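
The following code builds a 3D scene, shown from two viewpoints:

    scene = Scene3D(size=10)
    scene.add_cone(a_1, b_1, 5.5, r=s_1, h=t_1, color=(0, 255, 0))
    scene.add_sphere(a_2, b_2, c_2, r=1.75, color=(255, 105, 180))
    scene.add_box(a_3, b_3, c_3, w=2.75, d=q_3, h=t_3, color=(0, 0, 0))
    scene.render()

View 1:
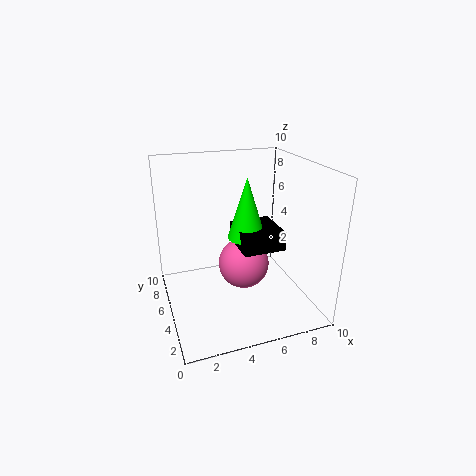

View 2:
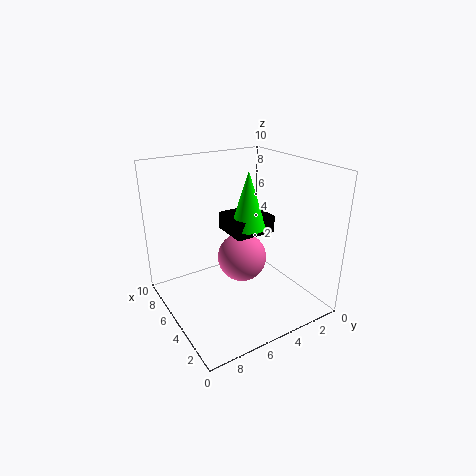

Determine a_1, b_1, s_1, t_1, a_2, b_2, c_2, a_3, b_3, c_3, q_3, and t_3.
a_1 = 5.25; b_1 = 4; s_1 = 1.25; t_1 = 4; a_2 = 5.25; b_2 = 4.5; c_2 = 3.25; a_3 = 4.5; b_3 = 2.25; c_3 = 5; q_3 = 3; t_3 = 1.25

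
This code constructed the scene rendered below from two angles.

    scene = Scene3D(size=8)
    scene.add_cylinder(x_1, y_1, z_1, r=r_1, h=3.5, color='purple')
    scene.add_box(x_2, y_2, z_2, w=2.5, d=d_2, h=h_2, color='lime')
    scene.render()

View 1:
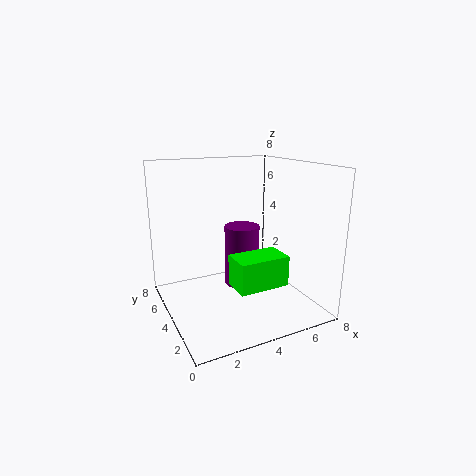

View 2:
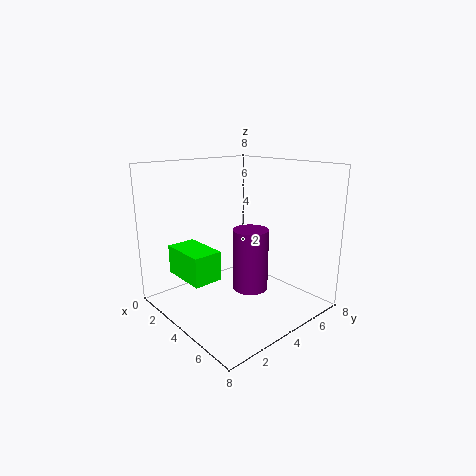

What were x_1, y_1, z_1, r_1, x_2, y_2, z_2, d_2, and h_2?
x_1 = 4.5
y_1 = 4.5
z_1 = 1
r_1 = 1
x_2 = 2.5
y_2 = 0.5
z_2 = 2.5
d_2 = 1.5
h_2 = 1.5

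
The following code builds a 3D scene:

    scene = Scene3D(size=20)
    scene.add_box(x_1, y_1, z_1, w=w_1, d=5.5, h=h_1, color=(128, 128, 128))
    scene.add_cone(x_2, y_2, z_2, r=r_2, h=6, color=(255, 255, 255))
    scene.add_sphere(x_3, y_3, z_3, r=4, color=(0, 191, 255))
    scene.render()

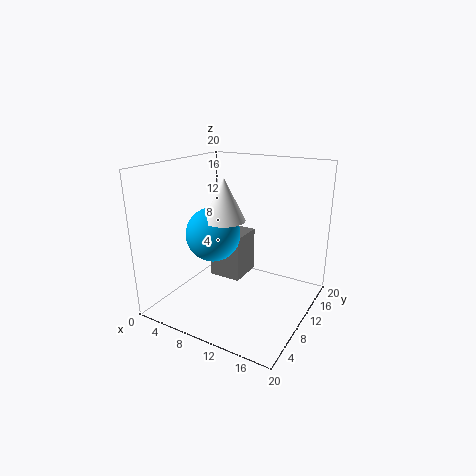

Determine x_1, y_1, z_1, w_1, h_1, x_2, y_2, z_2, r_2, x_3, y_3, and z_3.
x_1 = 3.5
y_1 = 12.5
z_1 = 1.5
w_1 = 5
h_1 = 7
x_2 = 7.5
y_2 = 10.5
z_2 = 12
r_2 = 3
x_3 = 5.5
y_3 = 10.5
z_3 = 9.5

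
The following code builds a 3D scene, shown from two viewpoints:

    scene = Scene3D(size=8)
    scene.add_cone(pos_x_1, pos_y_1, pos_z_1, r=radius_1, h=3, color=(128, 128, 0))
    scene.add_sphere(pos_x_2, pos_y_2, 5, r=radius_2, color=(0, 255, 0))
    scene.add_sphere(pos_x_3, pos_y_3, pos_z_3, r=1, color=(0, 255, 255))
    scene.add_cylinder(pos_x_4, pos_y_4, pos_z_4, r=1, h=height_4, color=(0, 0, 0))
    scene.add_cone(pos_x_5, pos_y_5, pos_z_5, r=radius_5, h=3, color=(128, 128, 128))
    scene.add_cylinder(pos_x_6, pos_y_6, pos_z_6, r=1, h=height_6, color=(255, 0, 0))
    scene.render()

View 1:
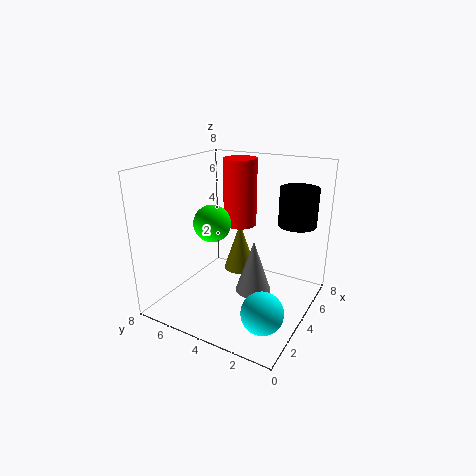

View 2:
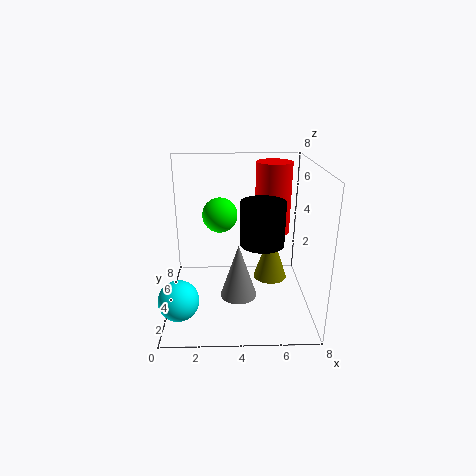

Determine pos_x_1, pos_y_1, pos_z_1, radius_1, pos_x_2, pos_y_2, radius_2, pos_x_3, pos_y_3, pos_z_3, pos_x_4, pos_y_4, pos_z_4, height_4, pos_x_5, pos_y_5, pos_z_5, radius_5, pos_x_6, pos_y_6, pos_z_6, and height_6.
pos_x_1 = 6, pos_y_1 = 5, pos_z_1 = 1, radius_1 = 1, pos_x_2 = 3, pos_y_2 = 5, radius_2 = 1, pos_x_3 = 1, pos_y_3 = 1, pos_z_3 = 2, pos_x_4 = 5, pos_y_4 = 1, pos_z_4 = 5, height_4 = 2, pos_x_5 = 4, pos_y_5 = 3, pos_z_5 = 1, radius_5 = 1, pos_x_6 = 6, pos_y_6 = 5, pos_z_6 = 4, height_6 = 4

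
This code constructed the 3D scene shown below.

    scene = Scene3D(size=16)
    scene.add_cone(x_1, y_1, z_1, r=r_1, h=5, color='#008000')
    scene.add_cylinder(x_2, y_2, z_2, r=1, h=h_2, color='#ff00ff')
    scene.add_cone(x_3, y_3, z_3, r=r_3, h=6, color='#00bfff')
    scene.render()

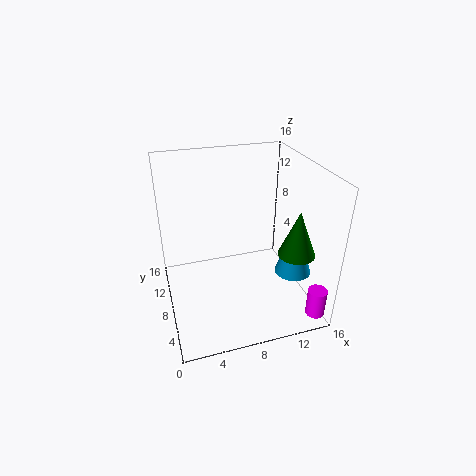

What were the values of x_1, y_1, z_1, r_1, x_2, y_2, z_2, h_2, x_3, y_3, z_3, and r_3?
x_1 = 13.5
y_1 = 4.5
z_1 = 7
r_1 = 2
x_2 = 14.5
y_2 = 1
z_2 = 1.5
h_2 = 3
x_3 = 13.5
y_3 = 5
z_3 = 4.5
r_3 = 2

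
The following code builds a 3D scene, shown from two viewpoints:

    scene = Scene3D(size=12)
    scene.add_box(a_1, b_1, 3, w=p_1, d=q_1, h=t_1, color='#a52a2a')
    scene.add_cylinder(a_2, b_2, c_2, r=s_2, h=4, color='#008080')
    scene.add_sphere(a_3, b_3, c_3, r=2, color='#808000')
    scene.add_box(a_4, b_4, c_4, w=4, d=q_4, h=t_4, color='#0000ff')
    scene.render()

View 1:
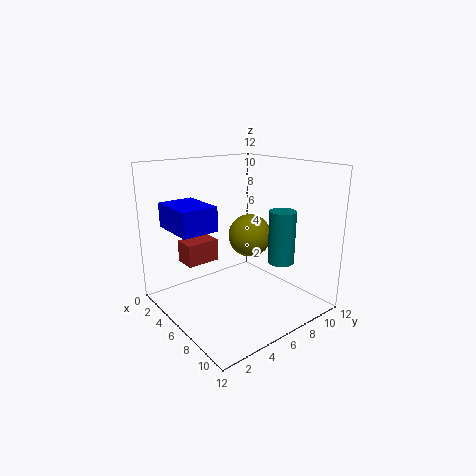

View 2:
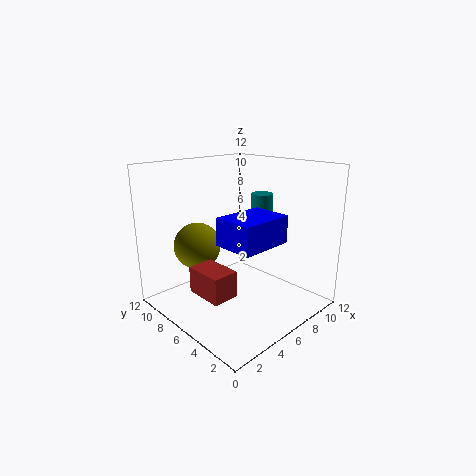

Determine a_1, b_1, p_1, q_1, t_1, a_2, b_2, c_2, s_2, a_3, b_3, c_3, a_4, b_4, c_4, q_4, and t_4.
a_1 = 1, b_1 = 3, p_1 = 2, q_1 = 3, t_1 = 2, a_2 = 10, b_2 = 7, c_2 = 5, s_2 = 1, a_3 = 4, b_3 = 9, c_3 = 5, a_4 = 2, b_4 = 1, c_4 = 7, q_4 = 3, t_4 = 2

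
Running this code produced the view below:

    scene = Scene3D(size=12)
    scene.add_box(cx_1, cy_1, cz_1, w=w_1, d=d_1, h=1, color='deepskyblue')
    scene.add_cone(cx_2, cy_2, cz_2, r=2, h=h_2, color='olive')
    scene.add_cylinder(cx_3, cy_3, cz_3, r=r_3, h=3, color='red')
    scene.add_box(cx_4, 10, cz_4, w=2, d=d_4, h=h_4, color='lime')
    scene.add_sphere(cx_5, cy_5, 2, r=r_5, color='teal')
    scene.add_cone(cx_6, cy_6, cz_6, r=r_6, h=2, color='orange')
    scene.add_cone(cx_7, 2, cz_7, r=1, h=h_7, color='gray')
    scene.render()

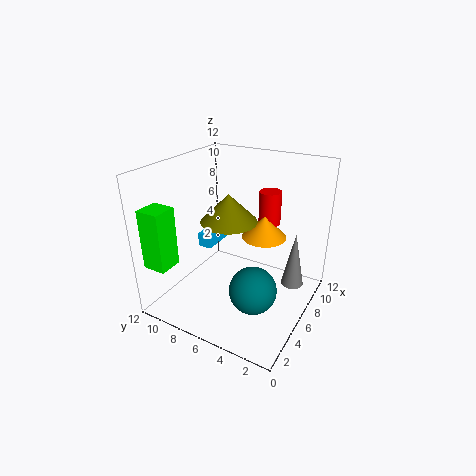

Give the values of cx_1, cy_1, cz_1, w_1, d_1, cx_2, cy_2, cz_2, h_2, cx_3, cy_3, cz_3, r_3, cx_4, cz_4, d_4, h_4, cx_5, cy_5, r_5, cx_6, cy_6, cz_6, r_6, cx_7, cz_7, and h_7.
cx_1 = 2; cy_1 = 6; cz_1 = 7; w_1 = 4; d_1 = 1; cx_2 = 3; cy_2 = 5; cz_2 = 9; h_2 = 2; cx_3 = 10; cy_3 = 5; cz_3 = 6; r_3 = 1; cx_4 = 1; cz_4 = 4; d_4 = 2; h_4 = 5; cx_5 = 5; cy_5 = 4; r_5 = 2; cx_6 = 9; cy_6 = 5; cz_6 = 5; r_6 = 2; cx_7 = 9; cz_7 = 1; h_7 = 5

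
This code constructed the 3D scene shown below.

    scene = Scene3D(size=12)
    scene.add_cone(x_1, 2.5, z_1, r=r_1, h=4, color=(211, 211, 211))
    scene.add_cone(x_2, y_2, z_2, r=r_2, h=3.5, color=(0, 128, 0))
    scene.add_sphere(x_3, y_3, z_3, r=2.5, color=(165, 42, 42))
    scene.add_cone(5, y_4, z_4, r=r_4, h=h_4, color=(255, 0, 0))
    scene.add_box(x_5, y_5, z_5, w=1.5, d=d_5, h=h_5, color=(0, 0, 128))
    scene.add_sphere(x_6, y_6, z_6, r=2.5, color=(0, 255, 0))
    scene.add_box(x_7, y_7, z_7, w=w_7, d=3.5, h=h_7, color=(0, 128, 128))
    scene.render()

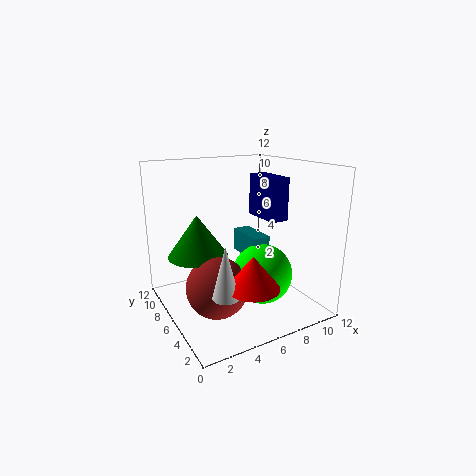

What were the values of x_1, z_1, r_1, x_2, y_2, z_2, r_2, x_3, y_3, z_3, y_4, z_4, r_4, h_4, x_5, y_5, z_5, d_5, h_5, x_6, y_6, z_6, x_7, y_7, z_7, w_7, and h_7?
x_1 = 3, z_1 = 3, r_1 = 1, x_2 = 3, y_2 = 7.5, z_2 = 4.5, r_2 = 2.5, x_3 = 3.5, y_3 = 5, z_3 = 2.5, y_4 = 2, z_4 = 3.5, r_4 = 2, h_4 = 2.5, x_5 = 8, y_5 = 4, z_5 = 7.5, d_5 = 3.5, h_5 = 3.5, x_6 = 7.5, y_6 = 4.5, z_6 = 3, x_7 = 7, y_7 = 5, z_7 = 4, w_7 = 1.5, h_7 = 2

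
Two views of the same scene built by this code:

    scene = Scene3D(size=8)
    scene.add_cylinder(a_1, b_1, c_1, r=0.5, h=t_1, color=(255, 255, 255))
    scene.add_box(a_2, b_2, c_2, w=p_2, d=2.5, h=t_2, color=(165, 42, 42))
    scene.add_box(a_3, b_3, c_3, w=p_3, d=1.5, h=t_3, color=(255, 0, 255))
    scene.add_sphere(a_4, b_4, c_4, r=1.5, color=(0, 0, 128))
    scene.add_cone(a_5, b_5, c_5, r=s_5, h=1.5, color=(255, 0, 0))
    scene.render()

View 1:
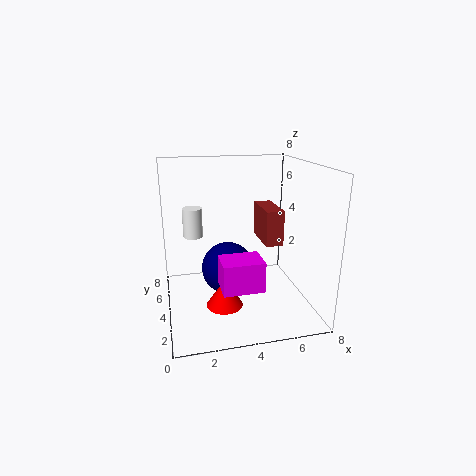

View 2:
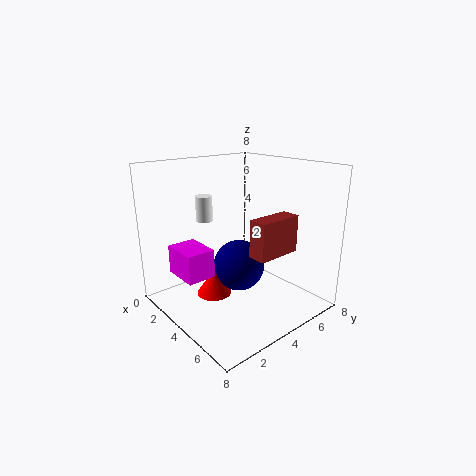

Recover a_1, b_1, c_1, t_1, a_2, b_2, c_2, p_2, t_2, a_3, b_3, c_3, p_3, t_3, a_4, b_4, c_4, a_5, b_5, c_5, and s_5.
a_1 = 1.5
b_1 = 3.5
c_1 = 4.5
t_1 = 1.5
a_2 = 5.5
b_2 = 3.5
c_2 = 3.5
p_2 = 1
t_2 = 2
a_3 = 2.5
b_3 = 0.5
c_3 = 2.5
p_3 = 2
t_3 = 1.5
a_4 = 3.5
b_4 = 4.5
c_4 = 2
a_5 = 3
b_5 = 3
c_5 = 0.5
s_5 = 1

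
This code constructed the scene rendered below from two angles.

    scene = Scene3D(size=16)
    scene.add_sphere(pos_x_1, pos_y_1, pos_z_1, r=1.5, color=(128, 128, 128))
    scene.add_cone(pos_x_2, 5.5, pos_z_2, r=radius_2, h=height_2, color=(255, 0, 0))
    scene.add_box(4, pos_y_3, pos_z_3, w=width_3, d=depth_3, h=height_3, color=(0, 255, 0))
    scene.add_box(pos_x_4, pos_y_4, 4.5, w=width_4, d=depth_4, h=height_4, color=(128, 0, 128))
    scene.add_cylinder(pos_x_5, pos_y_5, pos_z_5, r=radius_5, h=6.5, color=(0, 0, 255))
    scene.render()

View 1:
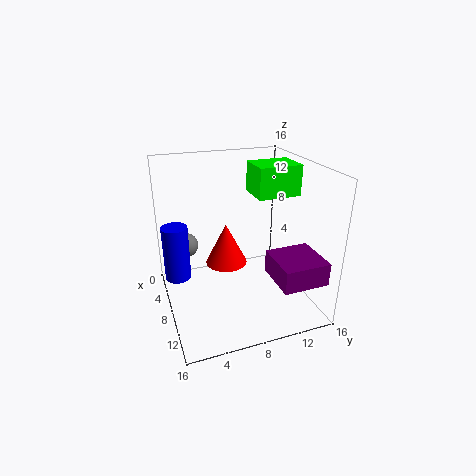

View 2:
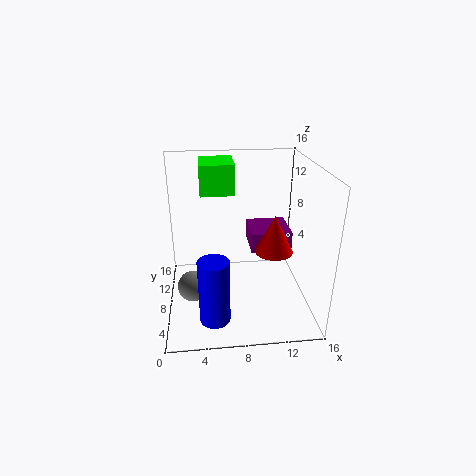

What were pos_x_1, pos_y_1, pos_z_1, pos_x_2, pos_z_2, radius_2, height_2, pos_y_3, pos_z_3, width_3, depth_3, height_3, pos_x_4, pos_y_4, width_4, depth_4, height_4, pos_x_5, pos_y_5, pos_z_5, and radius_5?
pos_x_1 = 3
pos_y_1 = 3
pos_z_1 = 5.5
pos_x_2 = 11.5
pos_z_2 = 7.5
radius_2 = 2
height_2 = 4
pos_y_3 = 10.5
pos_z_3 = 12
width_3 = 4
depth_3 = 5
height_3 = 3.5
pos_x_4 = 10
pos_y_4 = 10.5
width_4 = 5
depth_4 = 5
height_4 = 2.5
pos_x_5 = 5
pos_y_5 = 1.5
pos_z_5 = 2.5
radius_5 = 1.5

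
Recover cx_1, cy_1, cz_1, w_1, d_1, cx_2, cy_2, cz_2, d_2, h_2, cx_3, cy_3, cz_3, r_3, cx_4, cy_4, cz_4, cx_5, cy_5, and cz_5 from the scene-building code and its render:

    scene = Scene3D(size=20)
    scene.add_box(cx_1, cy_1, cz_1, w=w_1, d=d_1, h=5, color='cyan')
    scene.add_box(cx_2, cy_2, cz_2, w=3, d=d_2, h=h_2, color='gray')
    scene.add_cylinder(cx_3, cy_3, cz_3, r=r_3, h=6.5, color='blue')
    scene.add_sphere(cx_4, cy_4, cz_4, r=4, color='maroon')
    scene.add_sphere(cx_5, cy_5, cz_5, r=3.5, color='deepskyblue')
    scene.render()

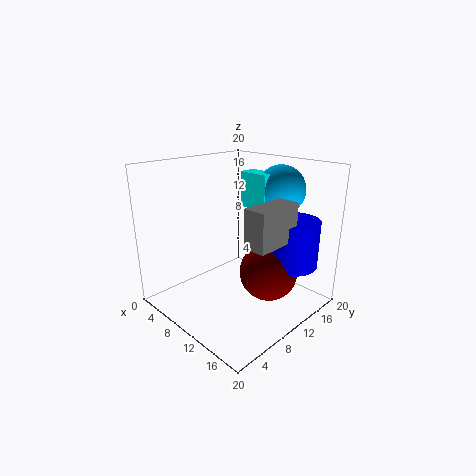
cx_1 = 7.5
cy_1 = 13
cz_1 = 13.5
w_1 = 4.5
d_1 = 2.5
cx_2 = 14.5
cy_2 = 6.5
cz_2 = 11
d_2 = 6.5
h_2 = 5
cx_3 = 16
cy_3 = 14.5
cz_3 = 6.5
r_3 = 3.5
cx_4 = 14
cy_4 = 12
cz_4 = 5.5
cx_5 = 12
cy_5 = 16.5
cz_5 = 16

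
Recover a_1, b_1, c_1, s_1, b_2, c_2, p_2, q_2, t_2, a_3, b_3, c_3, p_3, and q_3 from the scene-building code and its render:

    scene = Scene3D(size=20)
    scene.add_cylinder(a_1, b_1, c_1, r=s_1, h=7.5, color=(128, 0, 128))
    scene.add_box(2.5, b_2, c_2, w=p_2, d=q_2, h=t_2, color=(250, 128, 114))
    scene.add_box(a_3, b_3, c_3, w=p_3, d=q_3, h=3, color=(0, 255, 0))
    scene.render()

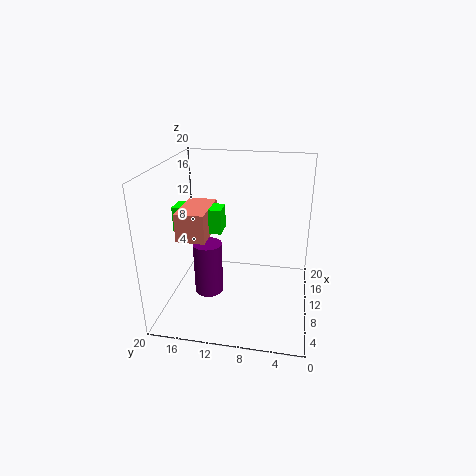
a_1 = 8.5
b_1 = 14
c_1 = 2
s_1 = 2
b_2 = 12.5
c_2 = 12.5
p_2 = 6
q_2 = 3.5
t_2 = 3.5
a_3 = 4.5
b_3 = 11
c_3 = 13
p_3 = 2.5
q_3 = 6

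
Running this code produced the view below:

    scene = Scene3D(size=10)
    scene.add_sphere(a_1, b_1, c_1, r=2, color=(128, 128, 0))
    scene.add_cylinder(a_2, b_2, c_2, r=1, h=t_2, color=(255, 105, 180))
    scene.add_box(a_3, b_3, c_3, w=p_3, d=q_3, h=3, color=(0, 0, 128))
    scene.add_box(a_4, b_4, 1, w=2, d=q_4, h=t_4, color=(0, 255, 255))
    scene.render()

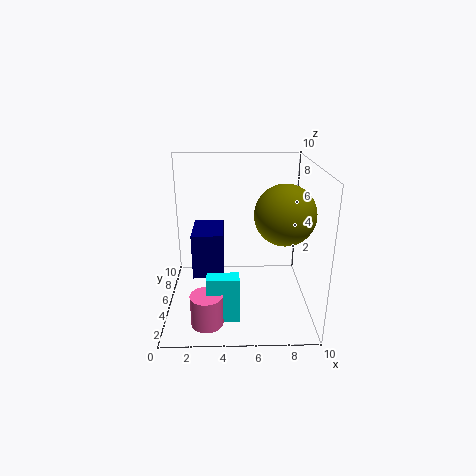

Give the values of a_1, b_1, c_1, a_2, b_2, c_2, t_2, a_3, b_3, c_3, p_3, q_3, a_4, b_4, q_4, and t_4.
a_1 = 8, b_1 = 4, c_1 = 7, a_2 = 3, b_2 = 1, c_2 = 1, t_2 = 2, a_3 = 2, b_3 = 3, c_3 = 3, p_3 = 2, q_3 = 3, a_4 = 3, b_4 = 1, q_4 = 1, t_4 = 3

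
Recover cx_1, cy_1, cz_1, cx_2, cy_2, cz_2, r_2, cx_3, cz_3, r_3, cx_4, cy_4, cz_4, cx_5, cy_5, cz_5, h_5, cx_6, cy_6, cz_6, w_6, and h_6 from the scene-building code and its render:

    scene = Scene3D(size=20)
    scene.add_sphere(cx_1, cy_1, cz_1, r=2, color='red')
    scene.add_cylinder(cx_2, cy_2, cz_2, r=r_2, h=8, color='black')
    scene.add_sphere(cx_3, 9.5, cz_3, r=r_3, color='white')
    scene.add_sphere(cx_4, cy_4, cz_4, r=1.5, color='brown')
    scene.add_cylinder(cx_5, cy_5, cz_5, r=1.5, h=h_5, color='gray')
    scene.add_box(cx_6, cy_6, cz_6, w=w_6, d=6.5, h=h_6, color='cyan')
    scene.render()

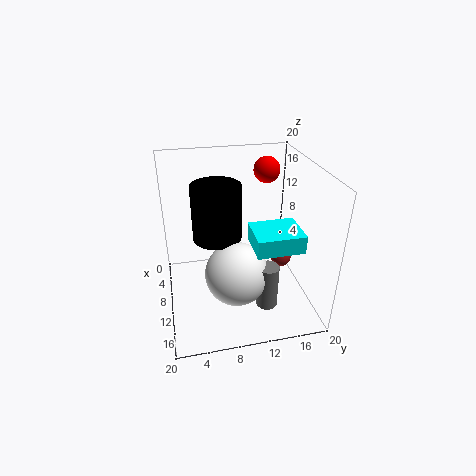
cx_1 = 3; cy_1 = 16; cz_1 = 17; cx_2 = 7.5; cy_2 = 7.5; cz_2 = 9; r_2 = 3.5; cx_3 = 11.5; cz_3 = 5; r_3 = 4.5; cx_4 = 10; cy_4 = 16.5; cz_4 = 6; cx_5 = 13.5; cy_5 = 13.5; cz_5 = 0.5; h_5 = 6.5; cx_6 = 9.5; cy_6 = 11.5; cz_6 = 9.5; w_6 = 5.5; h_6 = 2.5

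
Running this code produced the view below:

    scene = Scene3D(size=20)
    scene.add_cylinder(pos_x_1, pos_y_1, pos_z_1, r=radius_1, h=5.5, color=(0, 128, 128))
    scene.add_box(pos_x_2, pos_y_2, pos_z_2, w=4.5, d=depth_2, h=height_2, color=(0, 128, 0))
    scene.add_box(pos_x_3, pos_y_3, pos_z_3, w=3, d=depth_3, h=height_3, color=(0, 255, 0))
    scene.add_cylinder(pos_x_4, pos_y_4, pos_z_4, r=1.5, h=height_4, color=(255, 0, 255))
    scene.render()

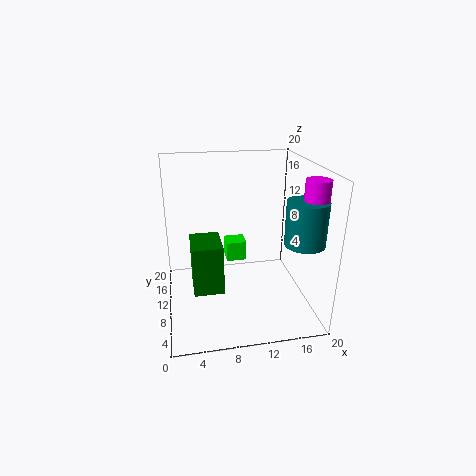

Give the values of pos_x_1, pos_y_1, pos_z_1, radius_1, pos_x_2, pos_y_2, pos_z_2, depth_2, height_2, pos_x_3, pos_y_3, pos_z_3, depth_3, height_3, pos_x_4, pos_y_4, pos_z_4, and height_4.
pos_x_1 = 17, pos_y_1 = 3.5, pos_z_1 = 11.5, radius_1 = 2.5, pos_x_2 = 3.5, pos_y_2 = 10, pos_z_2 = 1, depth_2 = 6, height_2 = 7.5, pos_x_3 = 9, pos_y_3 = 13.5, pos_z_3 = 4.5, depth_3 = 3, height_3 = 3, pos_x_4 = 18, pos_y_4 = 3.5, pos_z_4 = 16, height_4 = 3.5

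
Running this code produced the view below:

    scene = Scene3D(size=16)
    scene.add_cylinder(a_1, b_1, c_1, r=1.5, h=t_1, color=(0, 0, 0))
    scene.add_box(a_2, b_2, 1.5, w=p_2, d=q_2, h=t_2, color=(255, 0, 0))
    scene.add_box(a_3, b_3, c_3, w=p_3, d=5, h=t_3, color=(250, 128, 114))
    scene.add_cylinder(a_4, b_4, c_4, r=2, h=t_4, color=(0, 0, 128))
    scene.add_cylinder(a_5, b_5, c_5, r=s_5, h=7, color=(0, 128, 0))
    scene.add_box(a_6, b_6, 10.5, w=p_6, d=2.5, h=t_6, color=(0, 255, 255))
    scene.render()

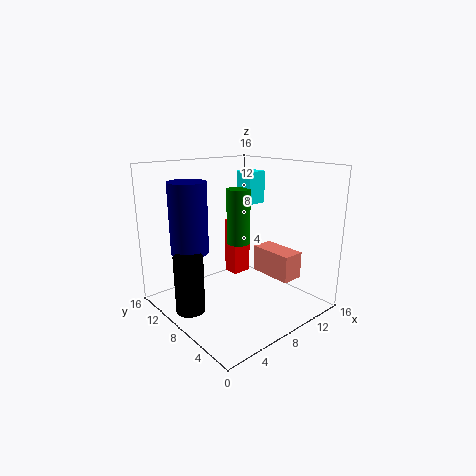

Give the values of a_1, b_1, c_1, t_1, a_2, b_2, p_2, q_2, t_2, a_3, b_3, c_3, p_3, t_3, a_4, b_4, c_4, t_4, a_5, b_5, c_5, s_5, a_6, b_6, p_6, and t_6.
a_1 = 1.5, b_1 = 8, c_1 = 1.5, t_1 = 6, a_2 = 10.5, b_2 = 11.5, p_2 = 2.5, q_2 = 2, t_2 = 7, a_3 = 10.5, b_3 = 3, c_3 = 3.5, p_3 = 2.5, t_3 = 3, a_4 = 3, b_4 = 10, c_4 = 7, t_4 = 7.5, a_5 = 11.5, b_5 = 12, c_5 = 5.5, s_5 = 1.5, a_6 = 12.5, b_6 = 11, p_6 = 2.5, t_6 = 4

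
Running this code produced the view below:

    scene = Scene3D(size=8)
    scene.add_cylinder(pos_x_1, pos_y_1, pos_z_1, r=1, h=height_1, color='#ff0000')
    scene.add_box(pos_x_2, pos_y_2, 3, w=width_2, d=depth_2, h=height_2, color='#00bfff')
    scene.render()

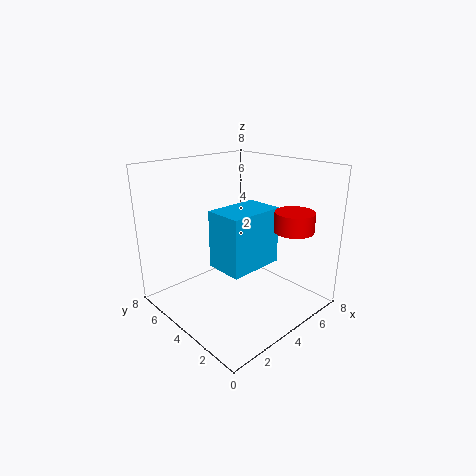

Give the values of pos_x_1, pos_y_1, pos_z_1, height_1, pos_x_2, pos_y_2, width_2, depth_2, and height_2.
pos_x_1 = 5
pos_y_1 = 1
pos_z_1 = 5
height_1 = 1
pos_x_2 = 2
pos_y_2 = 2
width_2 = 3
depth_2 = 2
height_2 = 3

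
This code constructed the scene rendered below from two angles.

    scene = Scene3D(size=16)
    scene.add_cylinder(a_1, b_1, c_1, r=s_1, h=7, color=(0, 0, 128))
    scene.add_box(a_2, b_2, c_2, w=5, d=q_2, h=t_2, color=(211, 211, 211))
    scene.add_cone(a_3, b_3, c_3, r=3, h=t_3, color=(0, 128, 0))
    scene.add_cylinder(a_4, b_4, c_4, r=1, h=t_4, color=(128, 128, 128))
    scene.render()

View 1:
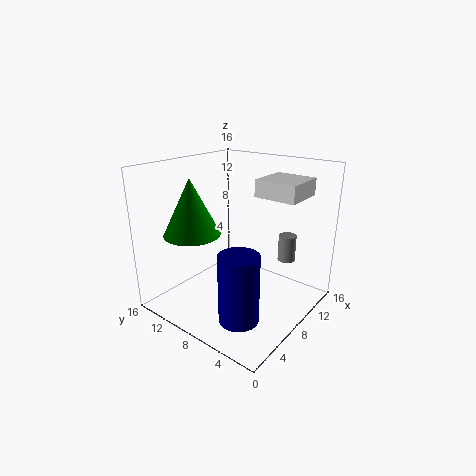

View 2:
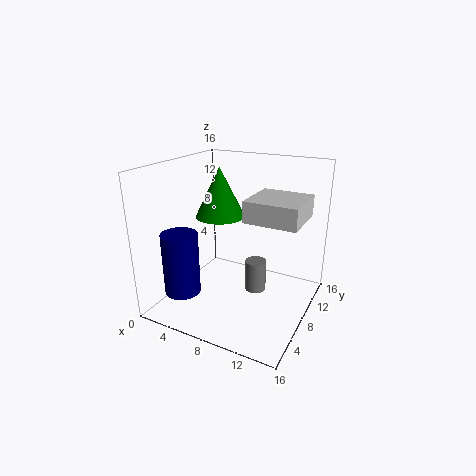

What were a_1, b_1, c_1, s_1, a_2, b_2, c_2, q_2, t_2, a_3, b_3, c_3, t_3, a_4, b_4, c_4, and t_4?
a_1 = 3, b_1 = 4, c_1 = 2, s_1 = 2, a_2 = 11, b_2 = 3, c_2 = 12, q_2 = 5, t_2 = 2, a_3 = 4, b_3 = 11, c_3 = 9, t_3 = 6, a_4 = 12, b_4 = 4, c_4 = 5, t_4 = 3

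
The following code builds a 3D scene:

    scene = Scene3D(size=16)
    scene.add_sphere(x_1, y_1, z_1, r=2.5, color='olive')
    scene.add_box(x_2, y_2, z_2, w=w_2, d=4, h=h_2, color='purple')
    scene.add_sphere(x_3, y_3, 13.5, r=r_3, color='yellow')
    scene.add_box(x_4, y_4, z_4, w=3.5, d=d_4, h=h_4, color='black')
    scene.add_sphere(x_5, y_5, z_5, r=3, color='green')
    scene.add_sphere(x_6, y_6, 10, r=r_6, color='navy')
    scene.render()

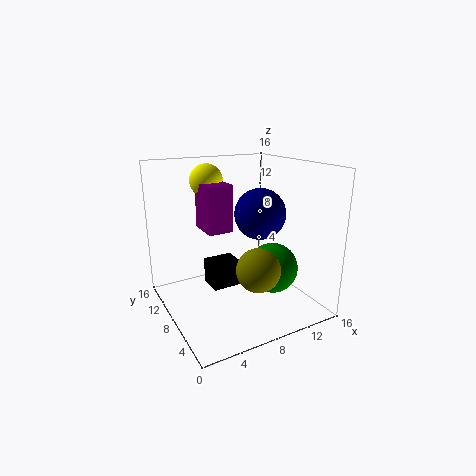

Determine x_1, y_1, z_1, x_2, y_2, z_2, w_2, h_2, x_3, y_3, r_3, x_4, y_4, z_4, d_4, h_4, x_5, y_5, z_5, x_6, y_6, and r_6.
x_1 = 9.5; y_1 = 6; z_1 = 4.5; x_2 = 5.5; y_2 = 10; z_2 = 8; w_2 = 3; h_2 = 5.5; x_3 = 7; y_3 = 14; r_3 = 2; x_4 = 5.5; y_4 = 9; z_4 = 1.5; d_4 = 3; h_4 = 3; x_5 = 12.5; y_5 = 7.5; z_5 = 3.5; x_6 = 11.5; y_6 = 9; r_6 = 3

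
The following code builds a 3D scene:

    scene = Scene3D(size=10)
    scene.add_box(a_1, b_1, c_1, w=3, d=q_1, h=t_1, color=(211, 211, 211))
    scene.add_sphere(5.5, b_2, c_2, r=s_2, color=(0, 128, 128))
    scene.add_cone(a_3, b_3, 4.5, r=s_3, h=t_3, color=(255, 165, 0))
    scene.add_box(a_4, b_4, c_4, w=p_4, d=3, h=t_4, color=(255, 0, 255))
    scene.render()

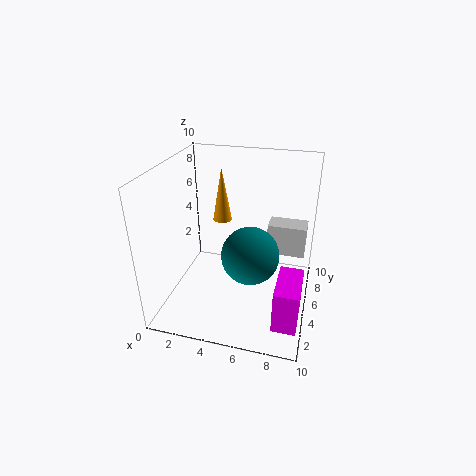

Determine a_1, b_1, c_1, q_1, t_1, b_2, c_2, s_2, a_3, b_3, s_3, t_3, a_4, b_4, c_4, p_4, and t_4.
a_1 = 6.5
b_1 = 8.25
c_1 = 2
q_1 = 1.75
t_1 = 2.5
b_2 = 6.75
c_2 = 2.5
s_2 = 2.25
a_3 = 2.75
b_3 = 8.5
s_3 = 0.75
t_3 = 4.25
a_4 = 8.25
b_4 = 0.5
c_4 = 1.5
p_4 = 1.5
t_4 = 2.75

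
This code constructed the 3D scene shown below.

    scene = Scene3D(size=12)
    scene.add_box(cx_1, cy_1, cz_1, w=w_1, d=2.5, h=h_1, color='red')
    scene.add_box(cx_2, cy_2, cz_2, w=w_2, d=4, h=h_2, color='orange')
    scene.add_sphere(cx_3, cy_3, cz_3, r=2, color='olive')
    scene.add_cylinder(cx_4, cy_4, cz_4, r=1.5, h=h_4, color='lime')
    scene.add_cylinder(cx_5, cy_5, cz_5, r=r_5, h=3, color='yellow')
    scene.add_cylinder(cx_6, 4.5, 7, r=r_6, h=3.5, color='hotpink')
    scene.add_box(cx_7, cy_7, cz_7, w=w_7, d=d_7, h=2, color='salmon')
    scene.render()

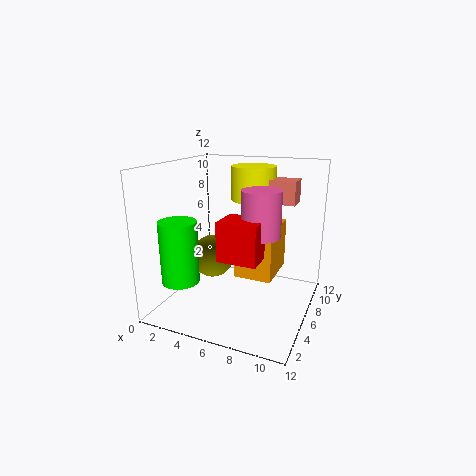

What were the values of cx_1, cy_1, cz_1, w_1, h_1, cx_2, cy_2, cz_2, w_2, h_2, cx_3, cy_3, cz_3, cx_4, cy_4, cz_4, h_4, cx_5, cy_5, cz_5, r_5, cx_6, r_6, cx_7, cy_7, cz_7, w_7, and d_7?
cx_1 = 6, cy_1 = 2, cz_1 = 5.5, w_1 = 3, h_1 = 3, cx_2 = 6.5, cy_2 = 4, cz_2 = 3.5, w_2 = 3, h_2 = 4, cx_3 = 2.5, cy_3 = 8, cz_3 = 3, cx_4 = 2.5, cy_4 = 2.5, cz_4 = 3, h_4 = 5, cx_5 = 6, cy_5 = 9.5, cz_5 = 8.5, r_5 = 2, cx_6 = 8.5, r_6 = 1.5, cx_7 = 7, cy_7 = 8.5, cz_7 = 8.5, w_7 = 3, d_7 = 2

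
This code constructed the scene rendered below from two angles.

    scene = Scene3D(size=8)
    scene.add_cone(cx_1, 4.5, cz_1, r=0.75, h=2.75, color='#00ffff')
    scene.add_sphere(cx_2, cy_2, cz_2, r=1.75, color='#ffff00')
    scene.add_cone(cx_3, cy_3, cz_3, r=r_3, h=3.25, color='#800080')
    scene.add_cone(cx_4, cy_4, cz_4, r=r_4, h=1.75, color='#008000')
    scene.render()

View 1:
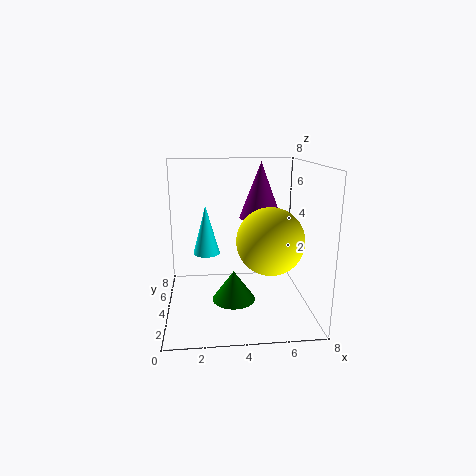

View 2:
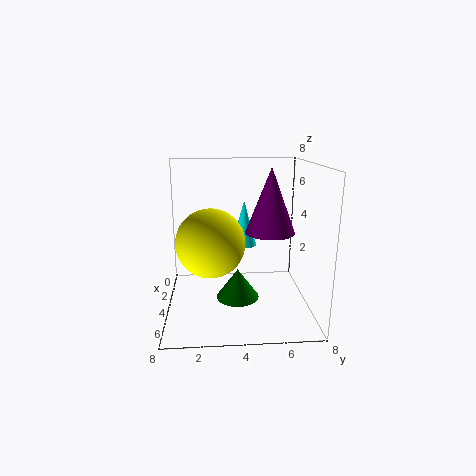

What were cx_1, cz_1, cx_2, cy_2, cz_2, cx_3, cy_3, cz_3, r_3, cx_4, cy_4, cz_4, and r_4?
cx_1 = 2.25; cz_1 = 3; cx_2 = 5.5; cy_2 = 2.5; cz_2 = 4.25; cx_3 = 5.5; cy_3 = 5.5; cz_3 = 4.75; r_3 = 1.25; cx_4 = 3.75; cy_4 = 4; cz_4 = 0.25; r_4 = 1.25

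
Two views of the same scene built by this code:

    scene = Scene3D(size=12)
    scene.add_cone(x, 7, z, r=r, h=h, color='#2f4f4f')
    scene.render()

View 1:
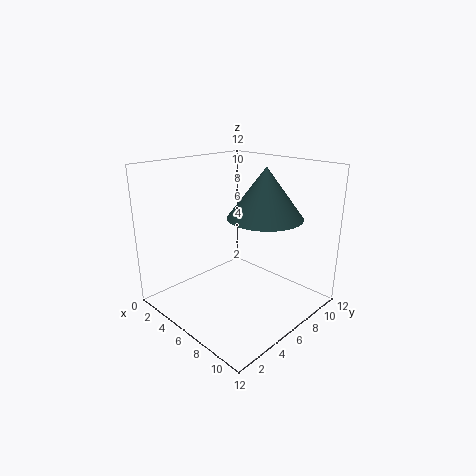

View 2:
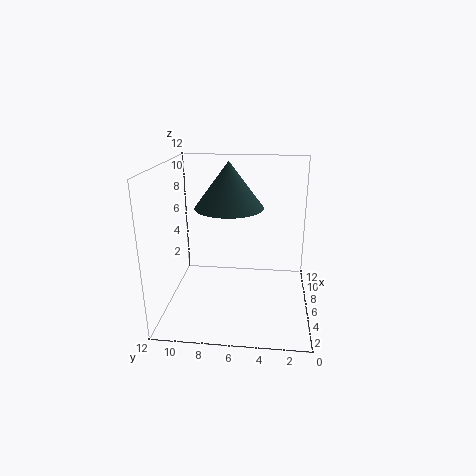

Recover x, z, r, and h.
x = 8; z = 8; r = 3; h = 4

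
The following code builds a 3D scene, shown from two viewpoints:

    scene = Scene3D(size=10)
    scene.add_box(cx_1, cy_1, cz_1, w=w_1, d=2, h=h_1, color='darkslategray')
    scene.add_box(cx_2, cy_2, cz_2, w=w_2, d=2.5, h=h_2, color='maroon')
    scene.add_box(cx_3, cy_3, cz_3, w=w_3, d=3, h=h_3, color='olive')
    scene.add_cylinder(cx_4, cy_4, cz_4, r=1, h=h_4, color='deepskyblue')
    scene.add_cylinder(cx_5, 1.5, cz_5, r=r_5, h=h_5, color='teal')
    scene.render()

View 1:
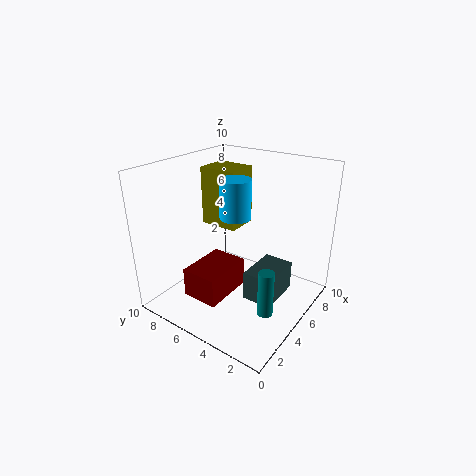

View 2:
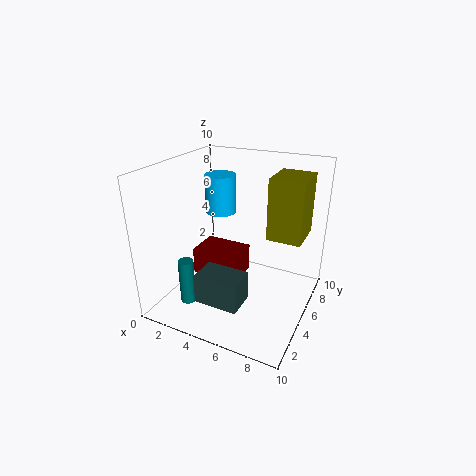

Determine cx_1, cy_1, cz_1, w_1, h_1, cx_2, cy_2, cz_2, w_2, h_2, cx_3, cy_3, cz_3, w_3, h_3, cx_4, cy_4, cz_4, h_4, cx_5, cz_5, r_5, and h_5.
cx_1 = 3.5; cy_1 = 1.5; cz_1 = 1.5; w_1 = 3; h_1 = 2; cx_2 = 1.5; cy_2 = 4.5; cz_2 = 1.5; w_2 = 3.5; h_2 = 2; cx_3 = 6.5; cy_3 = 6.5; cz_3 = 4.5; w_3 = 2.5; h_3 = 4.5; cx_4 = 4; cy_4 = 4.5; cz_4 = 7; h_4 = 2.5; cx_5 = 3; cz_5 = 1.5; r_5 = 0.5; h_5 = 3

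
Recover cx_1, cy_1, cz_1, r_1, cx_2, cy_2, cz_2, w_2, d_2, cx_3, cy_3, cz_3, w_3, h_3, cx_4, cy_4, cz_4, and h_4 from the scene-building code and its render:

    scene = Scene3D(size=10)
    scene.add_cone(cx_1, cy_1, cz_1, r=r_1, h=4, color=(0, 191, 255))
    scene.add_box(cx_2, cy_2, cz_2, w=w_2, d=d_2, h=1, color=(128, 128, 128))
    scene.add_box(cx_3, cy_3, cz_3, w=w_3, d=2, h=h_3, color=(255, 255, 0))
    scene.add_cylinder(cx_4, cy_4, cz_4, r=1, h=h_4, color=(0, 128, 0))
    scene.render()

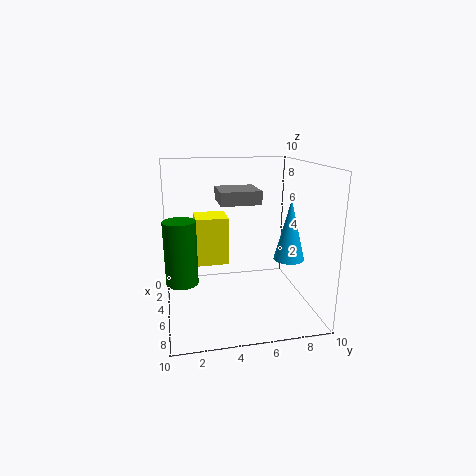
cx_1 = 7
cy_1 = 8
cz_1 = 4
r_1 = 1
cx_2 = 1
cy_2 = 4
cz_2 = 7
w_2 = 3
d_2 = 3
cx_3 = 5
cy_3 = 2
cz_3 = 4
w_3 = 2
h_3 = 3
cx_4 = 7
cy_4 = 1
cz_4 = 3
h_4 = 4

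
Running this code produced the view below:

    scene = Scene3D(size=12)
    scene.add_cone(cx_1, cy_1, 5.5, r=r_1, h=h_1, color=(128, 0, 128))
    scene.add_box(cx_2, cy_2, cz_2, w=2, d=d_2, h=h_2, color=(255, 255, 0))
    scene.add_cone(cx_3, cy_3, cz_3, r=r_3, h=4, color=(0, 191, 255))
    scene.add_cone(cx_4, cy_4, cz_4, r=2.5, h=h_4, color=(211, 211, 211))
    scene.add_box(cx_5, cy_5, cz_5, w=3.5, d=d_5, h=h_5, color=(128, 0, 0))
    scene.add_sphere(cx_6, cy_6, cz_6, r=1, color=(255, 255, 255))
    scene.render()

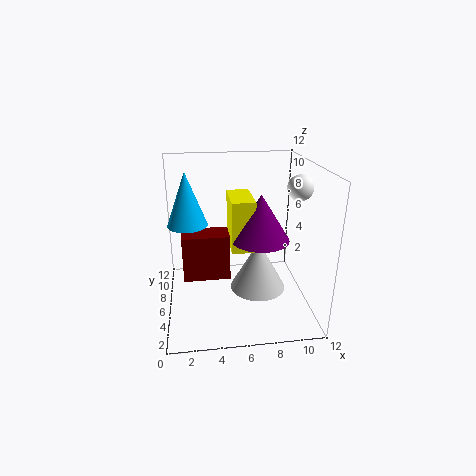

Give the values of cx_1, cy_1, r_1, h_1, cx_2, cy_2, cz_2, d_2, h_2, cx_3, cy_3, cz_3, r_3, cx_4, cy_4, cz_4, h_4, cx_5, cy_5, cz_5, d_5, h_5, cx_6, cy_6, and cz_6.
cx_1 = 8; cy_1 = 6.5; r_1 = 2.5; h_1 = 4; cx_2 = 5.5; cy_2 = 6; cz_2 = 4.5; d_2 = 4; h_2 = 4.5; cx_3 = 2; cy_3 = 4.5; cz_3 = 8; r_3 = 1.5; cx_4 = 8; cy_4 = 7; cz_4 = 0.5; h_4 = 4.5; cx_5 = 1.5; cy_5 = 3; cz_5 = 4; d_5 = 2; h_5 = 3.5; cx_6 = 10.5; cy_6 = 4.5; cz_6 = 10.5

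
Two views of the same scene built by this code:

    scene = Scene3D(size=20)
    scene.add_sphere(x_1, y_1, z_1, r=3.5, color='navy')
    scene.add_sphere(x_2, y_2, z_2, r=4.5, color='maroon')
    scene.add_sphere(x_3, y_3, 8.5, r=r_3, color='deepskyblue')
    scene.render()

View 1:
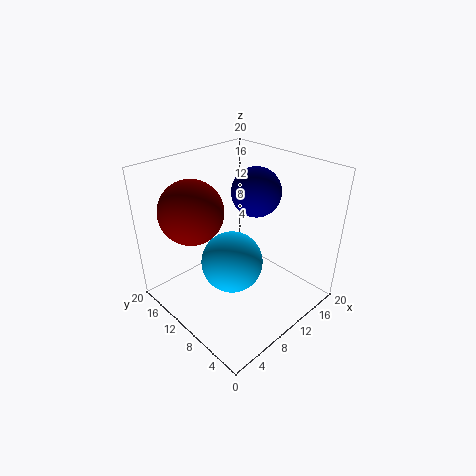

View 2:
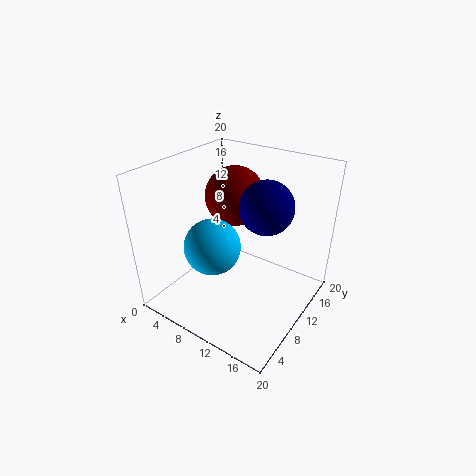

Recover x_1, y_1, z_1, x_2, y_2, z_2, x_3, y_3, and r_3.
x_1 = 14
y_1 = 10.5
z_1 = 15.5
x_2 = 6
y_2 = 15
z_2 = 13.5
x_3 = 7
y_3 = 8
r_3 = 4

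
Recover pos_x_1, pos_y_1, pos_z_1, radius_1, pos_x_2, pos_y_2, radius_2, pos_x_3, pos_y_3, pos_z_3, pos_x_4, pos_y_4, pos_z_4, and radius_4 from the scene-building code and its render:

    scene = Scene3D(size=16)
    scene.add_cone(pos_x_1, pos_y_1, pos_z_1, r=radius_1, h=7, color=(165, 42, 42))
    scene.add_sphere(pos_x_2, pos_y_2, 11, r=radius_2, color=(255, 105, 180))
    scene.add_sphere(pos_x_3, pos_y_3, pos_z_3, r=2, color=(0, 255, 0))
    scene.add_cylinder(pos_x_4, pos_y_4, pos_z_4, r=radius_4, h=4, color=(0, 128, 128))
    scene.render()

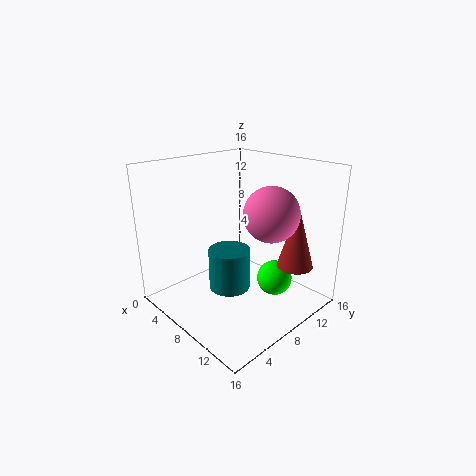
pos_x_1 = 13, pos_y_1 = 12, pos_z_1 = 5, radius_1 = 2, pos_x_2 = 11, pos_y_2 = 10, radius_2 = 3, pos_x_3 = 11, pos_y_3 = 11, pos_z_3 = 3, pos_x_4 = 11, pos_y_4 = 4, pos_z_4 = 5, radius_4 = 2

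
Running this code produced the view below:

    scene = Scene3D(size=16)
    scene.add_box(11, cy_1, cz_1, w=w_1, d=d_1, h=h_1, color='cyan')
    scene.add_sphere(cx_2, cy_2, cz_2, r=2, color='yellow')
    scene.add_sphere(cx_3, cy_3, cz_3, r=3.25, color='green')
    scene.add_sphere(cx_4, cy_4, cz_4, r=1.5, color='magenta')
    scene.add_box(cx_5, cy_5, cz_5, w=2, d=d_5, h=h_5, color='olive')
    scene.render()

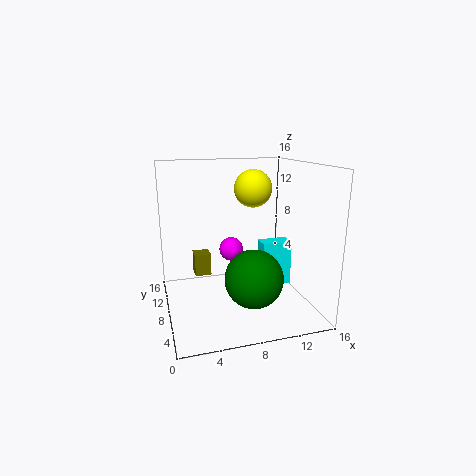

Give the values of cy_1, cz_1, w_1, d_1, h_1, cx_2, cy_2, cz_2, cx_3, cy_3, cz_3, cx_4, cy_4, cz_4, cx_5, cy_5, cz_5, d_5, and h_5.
cy_1 = 7.75; cz_1 = 1.75; w_1 = 3.5; d_1 = 2; h_1 = 5.25; cx_2 = 9.5; cy_2 = 7.5; cz_2 = 13.5; cx_3 = 9.25; cy_3 = 6; cz_3 = 3.75; cx_4 = 8.5; cy_4 = 12.75; cz_4 = 5; cx_5 = 3.75; cy_5 = 12.25; cz_5 = 2; d_5 = 2; h_5 = 2.75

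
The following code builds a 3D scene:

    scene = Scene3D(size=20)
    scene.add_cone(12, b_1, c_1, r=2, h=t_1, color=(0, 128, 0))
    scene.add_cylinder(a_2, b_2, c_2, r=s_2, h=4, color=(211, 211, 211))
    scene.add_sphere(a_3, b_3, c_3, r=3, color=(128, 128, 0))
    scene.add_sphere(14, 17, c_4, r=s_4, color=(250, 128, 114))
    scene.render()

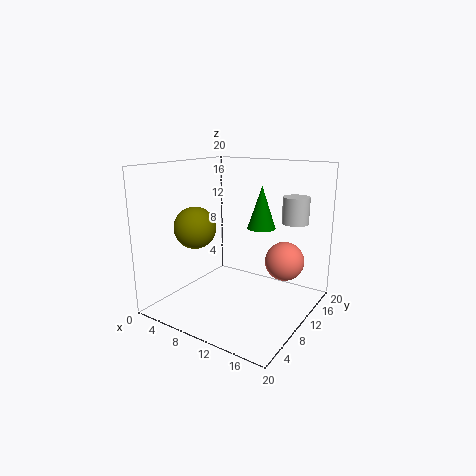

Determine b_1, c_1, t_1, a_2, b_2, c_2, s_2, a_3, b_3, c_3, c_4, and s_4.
b_1 = 13; c_1 = 11; t_1 = 6; a_2 = 15; b_2 = 18; c_2 = 11; s_2 = 2; a_3 = 4; b_3 = 8; c_3 = 11; c_4 = 5; s_4 = 3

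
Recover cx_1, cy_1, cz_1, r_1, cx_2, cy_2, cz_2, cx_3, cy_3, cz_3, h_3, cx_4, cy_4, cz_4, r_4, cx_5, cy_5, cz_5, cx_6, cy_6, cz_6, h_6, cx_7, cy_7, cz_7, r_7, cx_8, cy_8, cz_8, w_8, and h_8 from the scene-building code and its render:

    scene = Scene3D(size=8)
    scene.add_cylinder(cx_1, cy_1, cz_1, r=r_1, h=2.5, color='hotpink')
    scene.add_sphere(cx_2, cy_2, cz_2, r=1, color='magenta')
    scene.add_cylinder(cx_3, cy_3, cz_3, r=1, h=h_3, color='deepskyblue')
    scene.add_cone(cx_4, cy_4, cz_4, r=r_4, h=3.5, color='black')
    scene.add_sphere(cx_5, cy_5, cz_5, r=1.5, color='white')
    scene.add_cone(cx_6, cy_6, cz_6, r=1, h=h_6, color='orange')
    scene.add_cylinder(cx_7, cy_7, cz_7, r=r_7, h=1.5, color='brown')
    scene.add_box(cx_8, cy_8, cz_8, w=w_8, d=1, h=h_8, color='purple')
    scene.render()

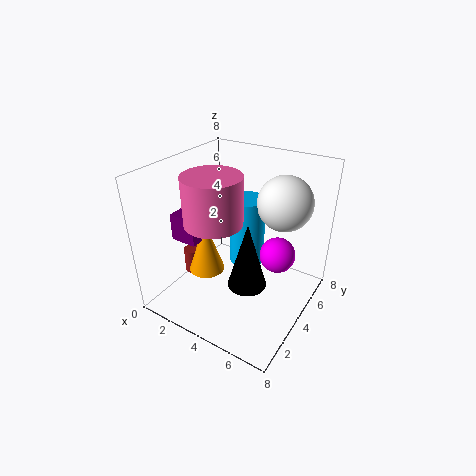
cx_1 = 3.5, cy_1 = 2.5, cz_1 = 5.5, r_1 = 1.5, cx_2 = 6, cy_2 = 5, cz_2 = 3, cx_3 = 4, cy_3 = 5, cz_3 = 2, h_3 = 4, cx_4 = 5.5, cy_4 = 2.5, cz_4 = 2.5, r_4 = 1, cx_5 = 6, cy_5 = 5.5, cz_5 = 6, cx_6 = 2.5, cy_6 = 3, cz_6 = 2, h_6 = 3, cx_7 = 1, cy_7 = 3.5, cz_7 = 1, r_7 = 0.5, cx_8 = 1, cy_8 = 2, cz_8 = 4, w_8 = 1.5, h_8 = 1.5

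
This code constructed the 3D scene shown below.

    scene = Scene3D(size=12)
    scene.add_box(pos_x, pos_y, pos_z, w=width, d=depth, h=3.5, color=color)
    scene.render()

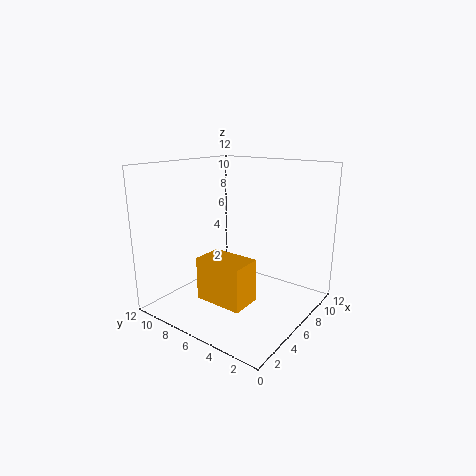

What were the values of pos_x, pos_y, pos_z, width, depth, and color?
pos_x = 2.5, pos_y = 3.5, pos_z = 1.5, width = 2.5, depth = 4, color = 'orange'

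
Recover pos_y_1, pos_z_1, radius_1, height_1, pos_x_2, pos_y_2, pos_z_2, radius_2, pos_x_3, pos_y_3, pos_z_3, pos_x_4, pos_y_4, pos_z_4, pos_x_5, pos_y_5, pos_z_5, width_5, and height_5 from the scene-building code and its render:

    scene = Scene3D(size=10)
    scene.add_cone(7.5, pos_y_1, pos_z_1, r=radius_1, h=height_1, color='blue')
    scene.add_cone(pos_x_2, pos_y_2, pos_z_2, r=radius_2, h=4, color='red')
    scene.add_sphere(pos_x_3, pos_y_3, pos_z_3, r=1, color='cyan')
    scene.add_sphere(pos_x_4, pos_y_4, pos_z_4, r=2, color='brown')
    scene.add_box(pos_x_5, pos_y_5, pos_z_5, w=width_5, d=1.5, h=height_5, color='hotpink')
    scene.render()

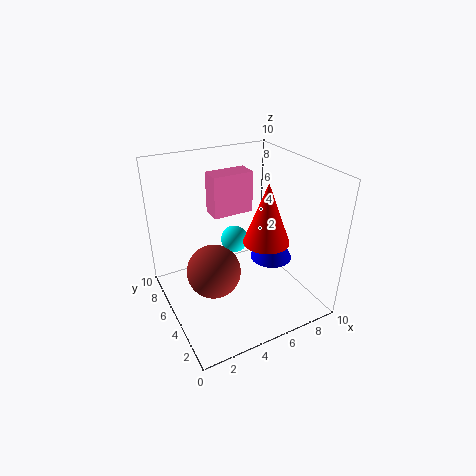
pos_y_1 = 4.5
pos_z_1 = 3
radius_1 = 1.5
height_1 = 3
pos_x_2 = 6
pos_y_2 = 3
pos_z_2 = 5.5
radius_2 = 1.5
pos_x_3 = 5.5
pos_y_3 = 6.5
pos_z_3 = 4
pos_x_4 = 3.5
pos_y_4 = 6
pos_z_4 = 2
pos_x_5 = 4
pos_y_5 = 6.5
pos_z_5 = 6
width_5 = 3
height_5 = 3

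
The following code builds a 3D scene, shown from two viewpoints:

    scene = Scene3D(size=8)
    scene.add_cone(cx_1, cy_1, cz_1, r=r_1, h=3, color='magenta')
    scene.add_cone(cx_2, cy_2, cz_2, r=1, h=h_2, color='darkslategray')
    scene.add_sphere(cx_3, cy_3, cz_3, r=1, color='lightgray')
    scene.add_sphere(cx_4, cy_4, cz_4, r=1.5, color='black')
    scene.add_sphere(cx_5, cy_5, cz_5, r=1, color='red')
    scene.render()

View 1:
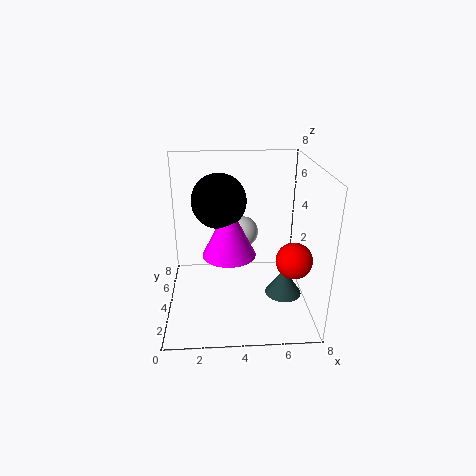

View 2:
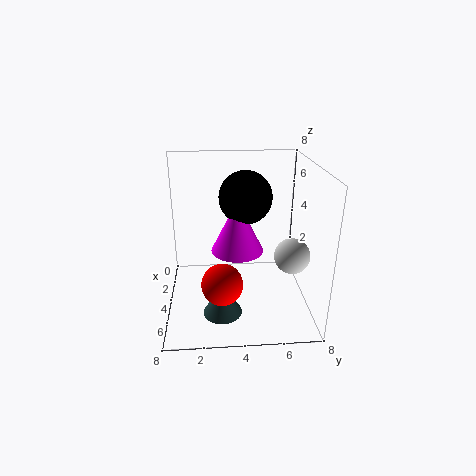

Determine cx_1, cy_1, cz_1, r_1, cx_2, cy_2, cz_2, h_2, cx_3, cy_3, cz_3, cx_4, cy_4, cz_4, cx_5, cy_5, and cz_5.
cx_1 = 3.5; cy_1 = 4; cz_1 = 3; r_1 = 1.5; cx_2 = 6.5; cy_2 = 3; cz_2 = 1; h_2 = 1.5; cx_3 = 4.5; cy_3 = 7; cz_3 = 3; cx_4 = 3; cy_4 = 4.5; cz_4 = 6; cx_5 = 7; cy_5 = 3; cz_5 = 3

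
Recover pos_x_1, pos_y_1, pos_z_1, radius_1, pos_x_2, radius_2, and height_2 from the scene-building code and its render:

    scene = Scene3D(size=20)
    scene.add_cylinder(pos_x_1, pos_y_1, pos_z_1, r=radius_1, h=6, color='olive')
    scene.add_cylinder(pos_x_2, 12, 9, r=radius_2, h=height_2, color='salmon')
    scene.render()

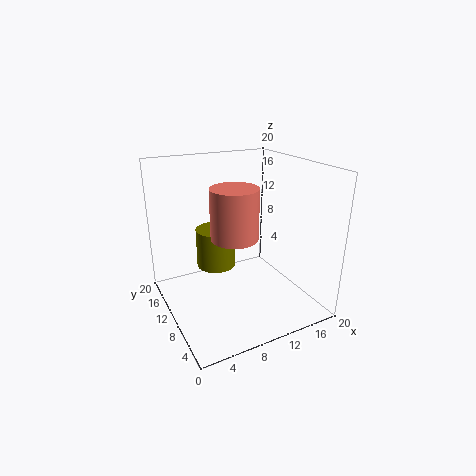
pos_x_1 = 9
pos_y_1 = 15.5
pos_z_1 = 3.5
radius_1 = 3
pos_x_2 = 10.5
radius_2 = 3.5
height_2 = 7.5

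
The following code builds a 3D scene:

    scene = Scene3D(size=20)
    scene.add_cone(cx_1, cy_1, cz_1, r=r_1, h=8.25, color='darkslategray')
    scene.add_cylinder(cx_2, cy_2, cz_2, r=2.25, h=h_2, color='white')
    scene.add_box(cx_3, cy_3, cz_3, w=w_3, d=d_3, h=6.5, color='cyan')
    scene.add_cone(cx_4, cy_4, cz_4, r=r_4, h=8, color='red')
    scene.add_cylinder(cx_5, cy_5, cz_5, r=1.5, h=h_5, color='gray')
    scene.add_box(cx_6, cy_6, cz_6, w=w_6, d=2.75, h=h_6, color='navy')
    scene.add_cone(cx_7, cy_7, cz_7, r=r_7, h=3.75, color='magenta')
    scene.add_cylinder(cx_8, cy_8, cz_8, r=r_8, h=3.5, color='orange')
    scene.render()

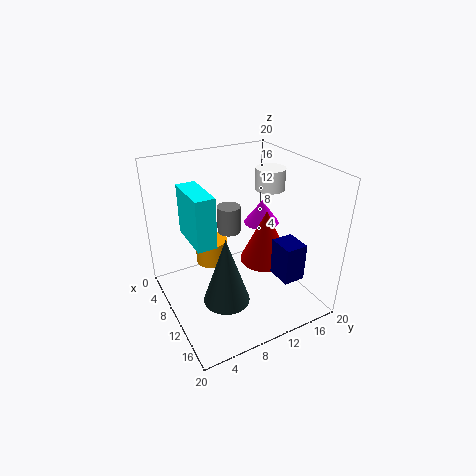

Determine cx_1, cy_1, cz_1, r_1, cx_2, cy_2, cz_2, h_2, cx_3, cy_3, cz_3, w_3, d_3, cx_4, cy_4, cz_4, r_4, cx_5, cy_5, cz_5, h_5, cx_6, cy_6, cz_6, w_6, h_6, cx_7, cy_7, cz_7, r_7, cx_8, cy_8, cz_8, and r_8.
cx_1 = 16.75; cy_1 = 4.75; cz_1 = 6.5; r_1 = 2.75; cx_2 = 6.25; cy_2 = 17.5; cz_2 = 14.5; h_2 = 3.25; cx_3 = 7.25; cy_3 = 2.75; cz_3 = 11.75; w_3 = 6.25; d_3 = 2.5; cx_4 = 9.5; cy_4 = 15; cz_4 = 4.75; r_4 = 3.75; cx_5 = 10.75; cy_5 = 8.25; cz_5 = 12; h_5 = 3.5; cx_6 = 16; cy_6 = 11.5; cz_6 = 7.75; w_6 = 3.25; h_6 = 4.75; cx_7 = 5.5; cy_7 = 16.75; cz_7 = 8.75; r_7 = 2.75; cx_8 = 7; cy_8 = 7.25; cz_8 = 5.5; r_8 = 2.25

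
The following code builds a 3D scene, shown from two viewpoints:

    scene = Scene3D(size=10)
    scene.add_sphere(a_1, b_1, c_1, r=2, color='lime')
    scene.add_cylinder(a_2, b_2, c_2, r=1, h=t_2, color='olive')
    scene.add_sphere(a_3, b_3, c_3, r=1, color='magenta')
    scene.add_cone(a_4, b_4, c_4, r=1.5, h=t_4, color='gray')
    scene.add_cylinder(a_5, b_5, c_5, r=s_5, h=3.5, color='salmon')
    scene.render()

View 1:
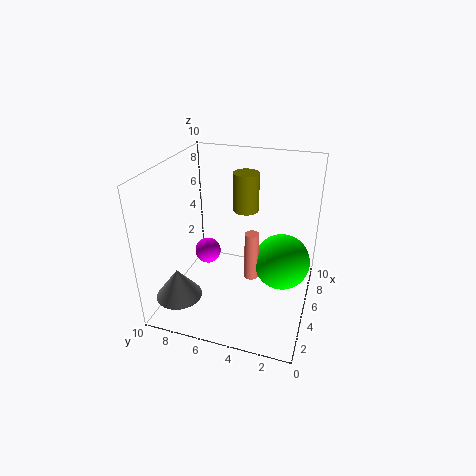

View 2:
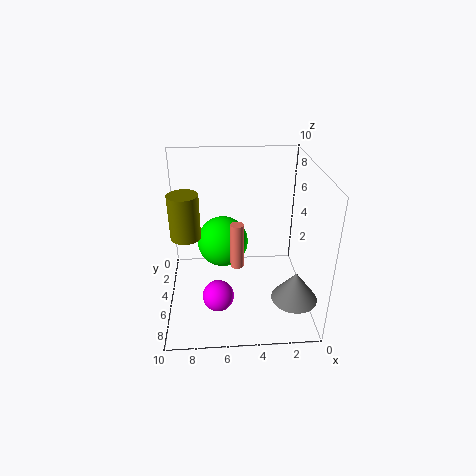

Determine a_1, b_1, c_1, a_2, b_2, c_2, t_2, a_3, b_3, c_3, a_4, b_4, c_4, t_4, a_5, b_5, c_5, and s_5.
a_1 = 6
b_1 = 2
c_1 = 3
a_2 = 8.5
b_2 = 5.5
c_2 = 5.5
t_2 = 3
a_3 = 6.5
b_3 = 8
c_3 = 2.5
a_4 = 1.5
b_4 = 8
c_4 = 2
t_4 = 2
a_5 = 5
b_5 = 4
c_5 = 2
s_5 = 0.5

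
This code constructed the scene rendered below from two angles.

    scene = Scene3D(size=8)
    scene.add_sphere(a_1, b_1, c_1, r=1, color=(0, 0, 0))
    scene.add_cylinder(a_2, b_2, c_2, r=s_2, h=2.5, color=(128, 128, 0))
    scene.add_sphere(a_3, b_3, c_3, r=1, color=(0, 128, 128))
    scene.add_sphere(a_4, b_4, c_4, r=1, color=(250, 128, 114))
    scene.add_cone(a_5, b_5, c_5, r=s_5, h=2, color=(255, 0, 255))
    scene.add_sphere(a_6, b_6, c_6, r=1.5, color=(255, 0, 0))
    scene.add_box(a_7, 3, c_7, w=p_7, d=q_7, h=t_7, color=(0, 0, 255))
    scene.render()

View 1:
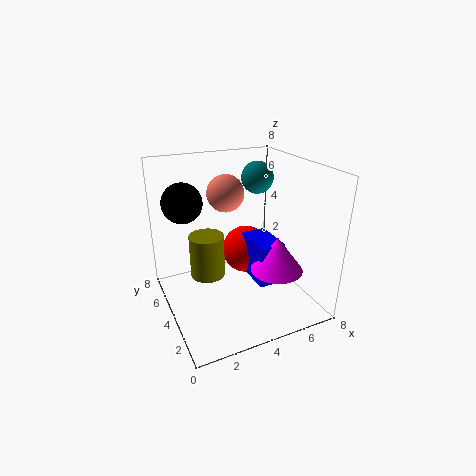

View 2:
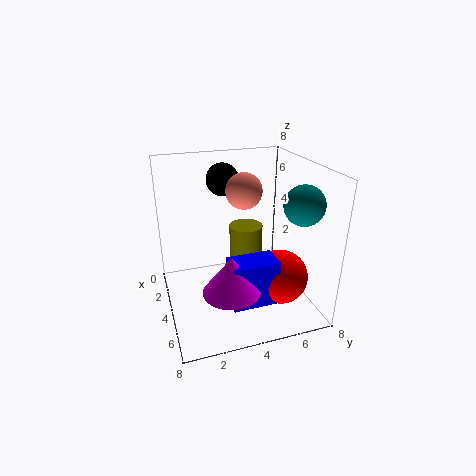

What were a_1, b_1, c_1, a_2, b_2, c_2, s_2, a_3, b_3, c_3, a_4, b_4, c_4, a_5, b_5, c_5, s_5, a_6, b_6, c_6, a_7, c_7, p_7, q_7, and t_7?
a_1 = 1
b_1 = 4
c_1 = 6.5
a_2 = 2.5
b_2 = 5
c_2 = 1.5
s_2 = 1
a_3 = 6.5
b_3 = 6.5
c_3 = 6.5
a_4 = 3.5
b_4 = 4.5
c_4 = 6.5
a_5 = 6
b_5 = 3
c_5 = 2
s_5 = 1.5
a_6 = 5.5
b_6 = 6
c_6 = 2
a_7 = 5
c_7 = 1
p_7 = 1.5
q_7 = 2.5
t_7 = 2.5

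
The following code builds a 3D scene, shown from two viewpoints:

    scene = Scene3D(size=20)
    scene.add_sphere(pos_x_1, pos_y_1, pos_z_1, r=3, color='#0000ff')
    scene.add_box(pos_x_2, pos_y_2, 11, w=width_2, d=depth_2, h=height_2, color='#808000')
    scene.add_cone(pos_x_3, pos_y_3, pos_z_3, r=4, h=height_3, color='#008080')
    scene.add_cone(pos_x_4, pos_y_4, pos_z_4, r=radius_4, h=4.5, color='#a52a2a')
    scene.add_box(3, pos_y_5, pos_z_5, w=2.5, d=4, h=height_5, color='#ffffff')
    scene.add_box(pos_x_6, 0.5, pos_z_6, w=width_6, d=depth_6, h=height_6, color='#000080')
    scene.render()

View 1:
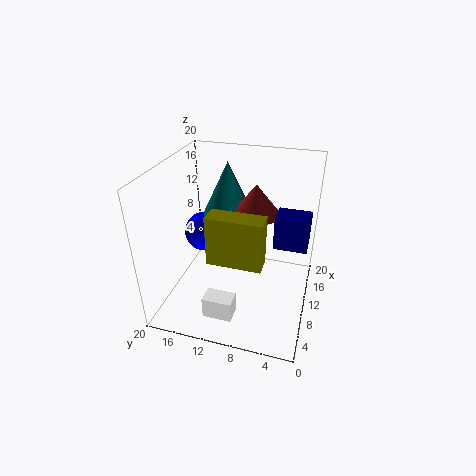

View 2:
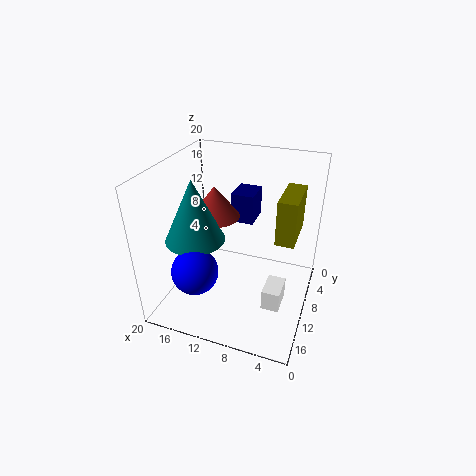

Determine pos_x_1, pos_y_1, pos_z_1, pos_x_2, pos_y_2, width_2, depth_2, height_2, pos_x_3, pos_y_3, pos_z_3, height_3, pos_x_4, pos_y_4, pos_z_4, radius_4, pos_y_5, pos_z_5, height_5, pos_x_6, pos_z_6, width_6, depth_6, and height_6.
pos_x_1 = 13.5; pos_y_1 = 16.5; pos_z_1 = 8; pos_x_2 = 2; pos_y_2 = 5; width_2 = 2.5; depth_2 = 6.5; height_2 = 6; pos_x_3 = 15; pos_y_3 = 13; pos_z_3 = 10.5; height_3 = 8.5; pos_x_4 = 14; pos_y_4 = 8.5; pos_z_4 = 12; radius_4 = 3.5; pos_y_5 = 9; pos_z_5 = 1; height_5 = 3; pos_x_6 = 9.5; pos_z_6 = 9.5; width_6 = 3.5; depth_6 = 4.5; height_6 = 4.5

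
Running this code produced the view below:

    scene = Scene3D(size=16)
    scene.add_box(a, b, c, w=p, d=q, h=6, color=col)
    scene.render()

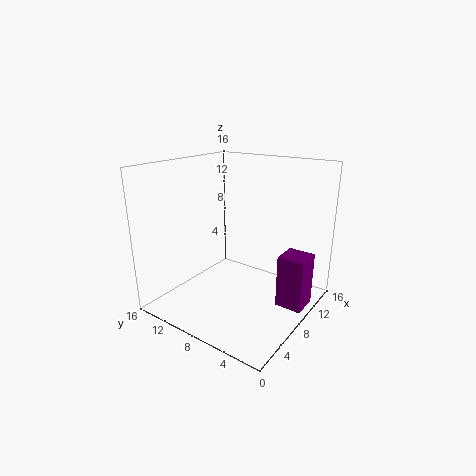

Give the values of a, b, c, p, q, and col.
a = 9; b = 0.5; c = 0.5; p = 3; q = 3; col = 'purple'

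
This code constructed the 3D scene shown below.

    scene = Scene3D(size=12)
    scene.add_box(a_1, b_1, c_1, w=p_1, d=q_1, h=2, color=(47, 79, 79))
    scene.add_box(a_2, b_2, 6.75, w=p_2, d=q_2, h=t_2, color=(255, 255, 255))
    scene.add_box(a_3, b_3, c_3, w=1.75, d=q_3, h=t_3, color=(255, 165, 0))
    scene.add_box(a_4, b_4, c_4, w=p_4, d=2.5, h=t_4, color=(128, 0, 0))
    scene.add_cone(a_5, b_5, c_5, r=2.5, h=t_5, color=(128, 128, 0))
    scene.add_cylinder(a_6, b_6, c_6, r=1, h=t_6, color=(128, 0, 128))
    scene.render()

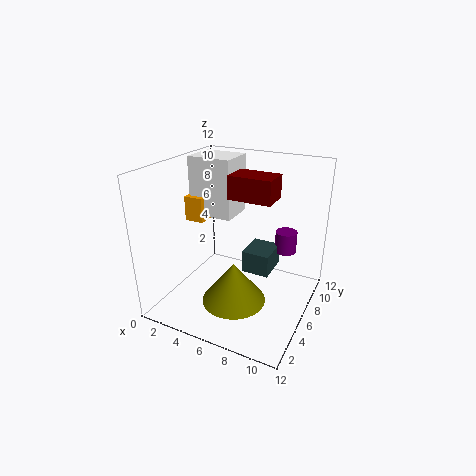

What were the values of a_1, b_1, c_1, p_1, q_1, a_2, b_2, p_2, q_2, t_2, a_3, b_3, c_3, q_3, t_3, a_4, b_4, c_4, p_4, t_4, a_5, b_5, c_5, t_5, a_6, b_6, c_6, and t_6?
a_1 = 5.75; b_1 = 7.25; c_1 = 2; p_1 = 2.5; q_1 = 3; a_2 = 0.5; b_2 = 7.25; p_2 = 4; q_2 = 3.25; t_2 = 5.25; a_3 = 0.25; b_3 = 6.75; c_3 = 6.25; q_3 = 3; t_3 = 2.25; a_4 = 4.75; b_4 = 6.5; c_4 = 9; p_4 = 3.75; t_4 = 2; a_5 = 7; b_5 = 3.25; c_5 = 2; t_5 = 3.25; a_6 = 8.75; b_6 = 10.5; c_6 = 3.25; t_6 = 2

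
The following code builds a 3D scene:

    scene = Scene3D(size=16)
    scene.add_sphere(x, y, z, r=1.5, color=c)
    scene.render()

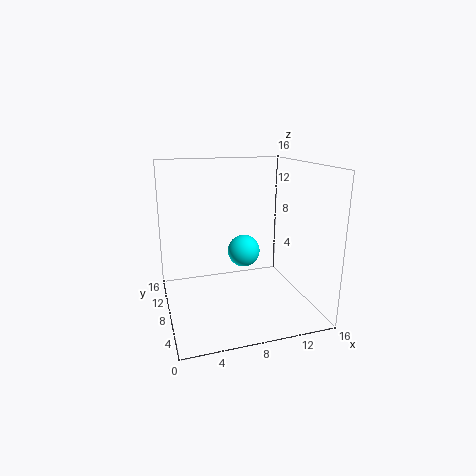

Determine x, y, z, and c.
x = 7, y = 3, z = 8.5, c = 'cyan'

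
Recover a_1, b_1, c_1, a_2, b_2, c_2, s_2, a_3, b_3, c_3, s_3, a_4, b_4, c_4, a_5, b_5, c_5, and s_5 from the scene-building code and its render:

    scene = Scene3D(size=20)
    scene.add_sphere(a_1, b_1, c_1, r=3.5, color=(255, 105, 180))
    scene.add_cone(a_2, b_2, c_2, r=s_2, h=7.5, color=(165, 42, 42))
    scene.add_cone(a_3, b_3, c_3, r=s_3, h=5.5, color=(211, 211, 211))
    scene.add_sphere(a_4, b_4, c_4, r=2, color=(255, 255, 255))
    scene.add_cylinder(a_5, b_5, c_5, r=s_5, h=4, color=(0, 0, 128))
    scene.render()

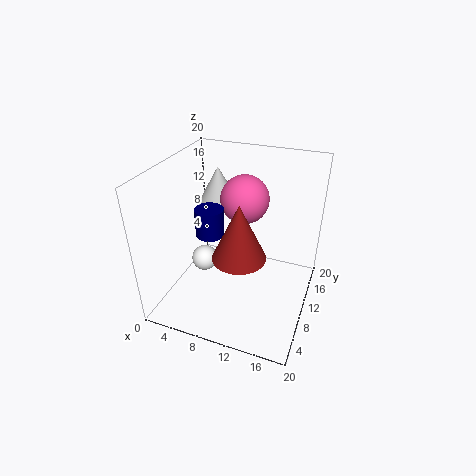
a_1 = 9.5; b_1 = 14; c_1 = 14; a_2 = 11.5; b_2 = 6.5; c_2 = 9.5; s_2 = 3.5; a_3 = 4.5; b_3 = 16; c_3 = 12; s_3 = 3; a_4 = 3.5; b_4 = 12; c_4 = 3.5; a_5 = 6; b_5 = 9.5; c_5 = 10; s_5 = 2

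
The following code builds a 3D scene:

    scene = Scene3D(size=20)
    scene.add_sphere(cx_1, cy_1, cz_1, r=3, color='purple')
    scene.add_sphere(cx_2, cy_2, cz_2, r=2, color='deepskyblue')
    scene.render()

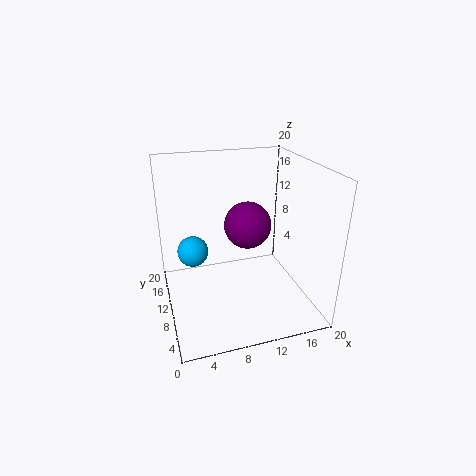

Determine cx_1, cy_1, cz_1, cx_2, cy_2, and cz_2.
cx_1 = 10.5; cy_1 = 7.5; cz_1 = 13; cx_2 = 3.5; cy_2 = 9; cz_2 = 9.5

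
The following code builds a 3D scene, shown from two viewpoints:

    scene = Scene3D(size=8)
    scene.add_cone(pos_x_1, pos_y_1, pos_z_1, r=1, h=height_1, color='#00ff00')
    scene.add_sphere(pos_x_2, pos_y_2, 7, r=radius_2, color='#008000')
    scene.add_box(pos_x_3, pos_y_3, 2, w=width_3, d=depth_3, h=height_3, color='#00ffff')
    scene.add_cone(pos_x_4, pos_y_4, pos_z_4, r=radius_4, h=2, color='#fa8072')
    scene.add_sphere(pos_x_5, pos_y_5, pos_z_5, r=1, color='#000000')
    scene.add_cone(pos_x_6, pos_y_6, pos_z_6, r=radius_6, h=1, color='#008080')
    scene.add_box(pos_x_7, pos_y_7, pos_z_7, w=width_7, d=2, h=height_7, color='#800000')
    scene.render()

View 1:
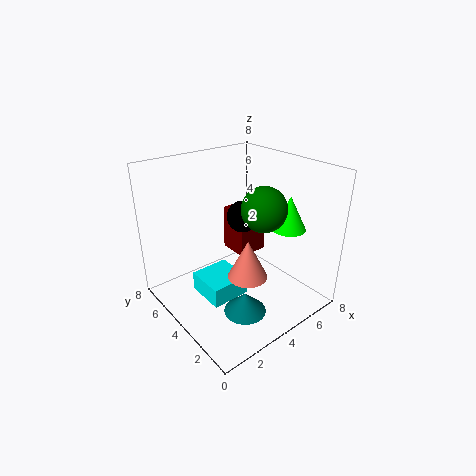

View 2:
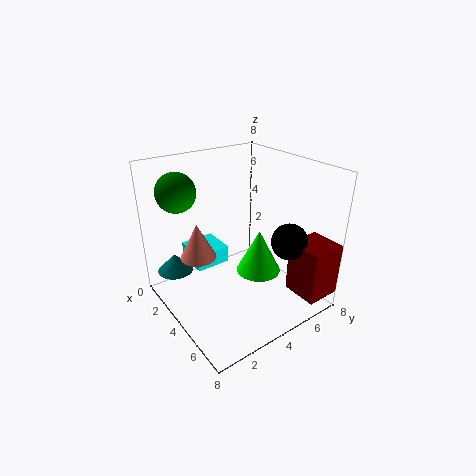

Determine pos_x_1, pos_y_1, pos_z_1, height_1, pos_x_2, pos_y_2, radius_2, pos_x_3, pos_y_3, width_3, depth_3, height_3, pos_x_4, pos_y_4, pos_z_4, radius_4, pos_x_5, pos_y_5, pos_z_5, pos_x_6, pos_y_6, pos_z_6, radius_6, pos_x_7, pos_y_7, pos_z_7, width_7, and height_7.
pos_x_1 = 7, pos_y_1 = 3, pos_z_1 = 4, height_1 = 2, pos_x_2 = 3, pos_y_2 = 1, radius_2 = 1, pos_x_3 = 1, pos_y_3 = 2, width_3 = 2, depth_3 = 2, height_3 = 1, pos_x_4 = 3, pos_y_4 = 2, pos_z_4 = 3, radius_4 = 1, pos_x_5 = 6, pos_y_5 = 6, pos_z_5 = 4, pos_x_6 = 2, pos_y_6 = 1, pos_z_6 = 2, radius_6 = 1, pos_x_7 = 6, pos_y_7 = 6, pos_z_7 = 1, width_7 = 2, height_7 = 3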